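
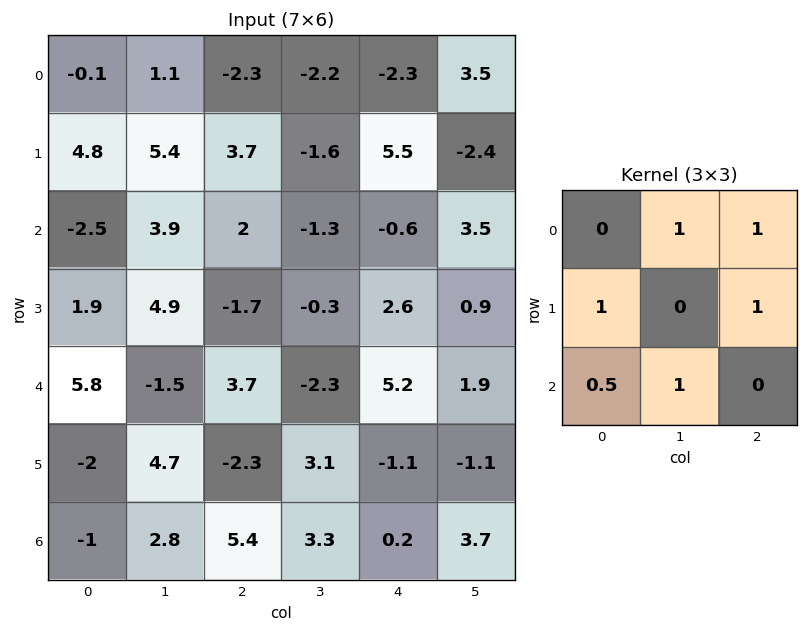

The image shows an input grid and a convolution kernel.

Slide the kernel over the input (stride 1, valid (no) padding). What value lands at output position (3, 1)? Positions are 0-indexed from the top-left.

The receptive field on the input at this output position is [4.9 -1.7 -0.3 / -1.5 3.7 -2.3 / 4.7 -2.3 3.1]. Elementwise product with the kernel and sum: -1.7·1 + -0.3·1 + -1.5·1 + -2.3·1 + 4.7·0.5 + -2.3·1.

-5.75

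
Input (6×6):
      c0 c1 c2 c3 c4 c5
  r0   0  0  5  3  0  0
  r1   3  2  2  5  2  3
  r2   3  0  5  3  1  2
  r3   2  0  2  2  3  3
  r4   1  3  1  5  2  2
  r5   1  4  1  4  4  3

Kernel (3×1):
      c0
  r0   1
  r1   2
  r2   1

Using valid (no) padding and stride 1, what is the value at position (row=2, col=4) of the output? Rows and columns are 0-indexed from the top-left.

The receptive field on the input at this output position is [1 / 3 / 2]. Elementwise product with the kernel and sum: 1·1 + 3·2 + 2·1.

9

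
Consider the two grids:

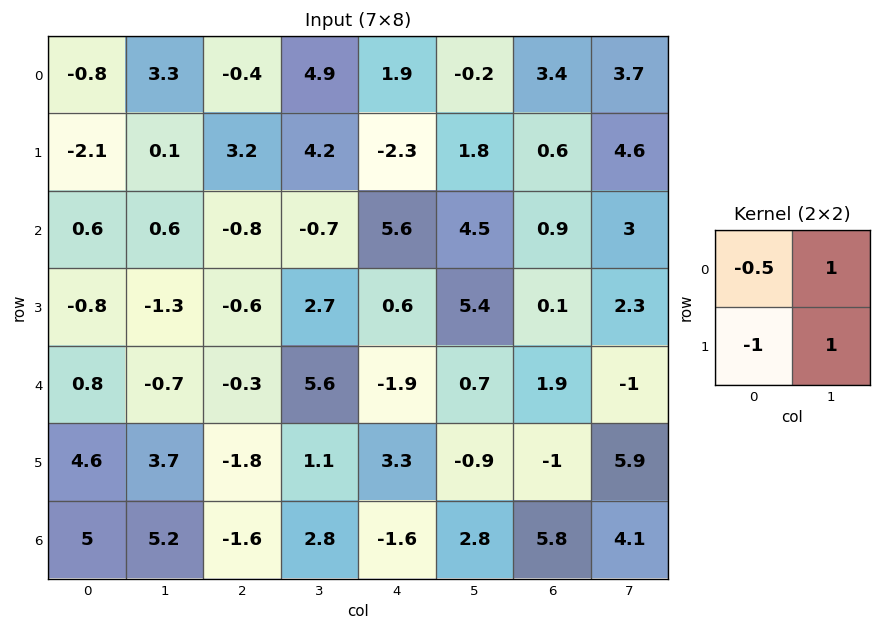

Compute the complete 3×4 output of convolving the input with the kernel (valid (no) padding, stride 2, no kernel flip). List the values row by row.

Output[0,0]: The receptive field on the input at this output position is [-0.8 3.3 / -2.1 0.1]. Elementwise product with the kernel and sum: -0.8·-0.5 + 3.3·1 + -2.1·-1 + 0.1·1.

5.9 6.1 2.95 6
-0.2 3 6.5 4.75
-2 8.65 -2.55 4.95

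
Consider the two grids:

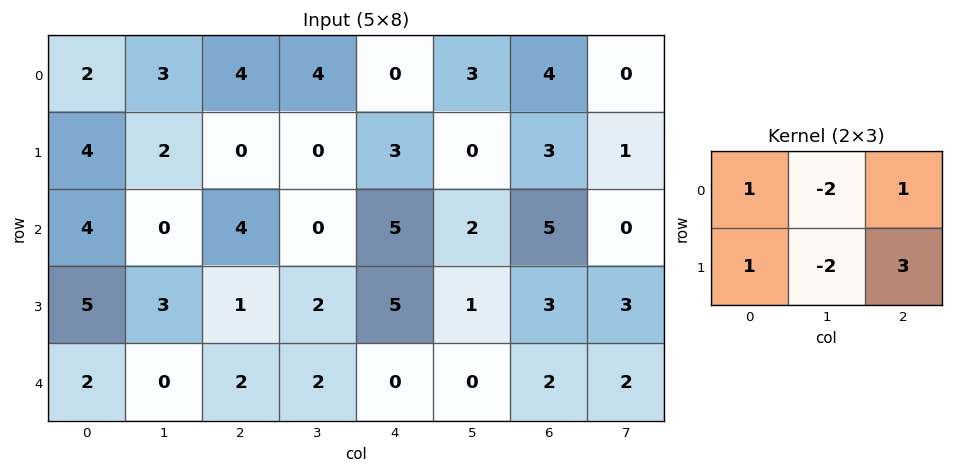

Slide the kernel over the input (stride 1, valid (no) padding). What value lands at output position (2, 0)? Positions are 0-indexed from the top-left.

10

The receptive field on the input at this output position is [4 0 4 / 5 3 1]. Elementwise product with the kernel and sum: 4·1 + 0·-2 + 4·1 + 5·1 + 3·-2 + 1·3.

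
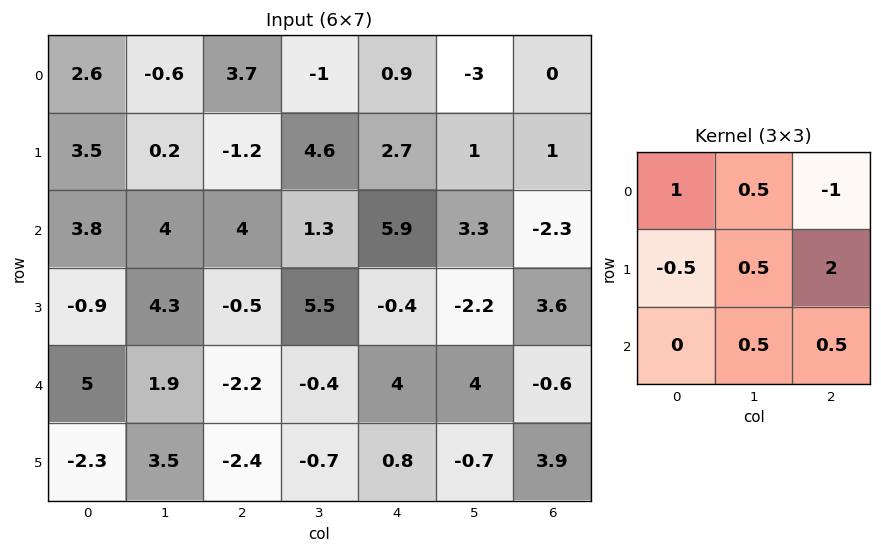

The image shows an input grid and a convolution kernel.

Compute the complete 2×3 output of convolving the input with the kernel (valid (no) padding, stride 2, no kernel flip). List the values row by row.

-1.45 14.2 1.05
3.25 2.75 17.85

Output[0,0]: The receptive field on the input at this output position is [2.6 -0.6 3.7 / 3.5 0.2 -1.2 / 3.8 4 4]. Elementwise product with the kernel and sum: 2.6·1 + -0.6·0.5 + 3.7·-1 + 3.5·-0.5 + 0.2·0.5 + -1.2·2 + 4·0.5 + 4·0.5.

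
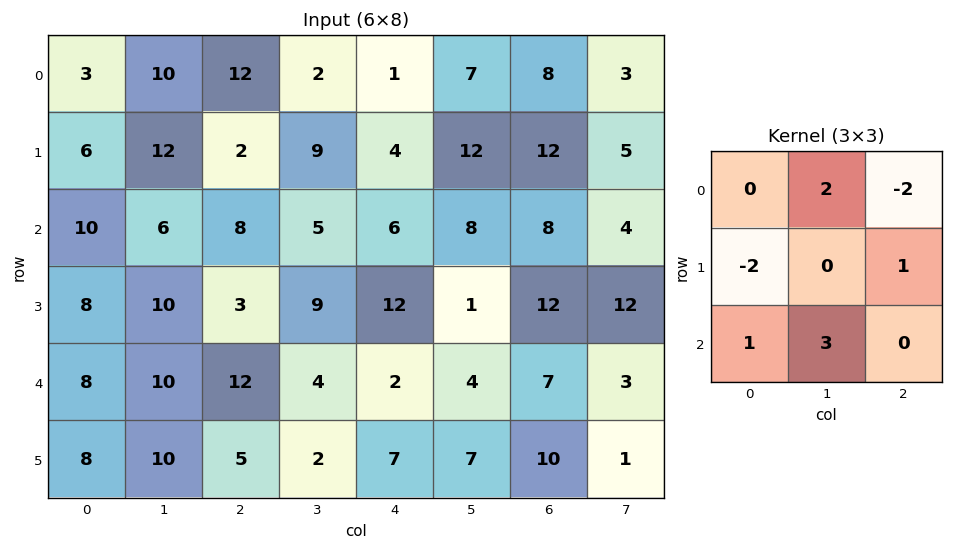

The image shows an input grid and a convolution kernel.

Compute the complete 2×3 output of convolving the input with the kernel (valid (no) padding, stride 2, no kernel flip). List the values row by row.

14 25 32
21 28 2

Output[0,0]: The receptive field on the input at this output position is [3 10 12 / 6 12 2 / 10 6 8]. Elementwise product with the kernel and sum: 10·2 + 12·-2 + 6·-2 + 2·1 + 10·1 + 6·3.
Output[0,1]: The receptive field on the input at this output position is [12 2 1 / 2 9 4 / 8 5 6]. Elementwise product with the kernel and sum: 2·2 + 1·-2 + 2·-2 + 4·1 + 8·1 + 5·3.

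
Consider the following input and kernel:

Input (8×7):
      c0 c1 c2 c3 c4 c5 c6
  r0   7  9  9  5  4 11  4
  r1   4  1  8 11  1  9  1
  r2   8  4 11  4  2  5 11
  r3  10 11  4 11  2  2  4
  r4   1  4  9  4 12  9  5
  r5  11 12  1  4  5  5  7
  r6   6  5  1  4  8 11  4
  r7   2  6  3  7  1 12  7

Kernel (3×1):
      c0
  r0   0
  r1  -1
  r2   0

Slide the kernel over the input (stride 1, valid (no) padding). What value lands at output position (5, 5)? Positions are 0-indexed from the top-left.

-11

The receptive field on the input at this output position is [5 / 11 / 12]. Elementwise product with the kernel and sum: 11·-1.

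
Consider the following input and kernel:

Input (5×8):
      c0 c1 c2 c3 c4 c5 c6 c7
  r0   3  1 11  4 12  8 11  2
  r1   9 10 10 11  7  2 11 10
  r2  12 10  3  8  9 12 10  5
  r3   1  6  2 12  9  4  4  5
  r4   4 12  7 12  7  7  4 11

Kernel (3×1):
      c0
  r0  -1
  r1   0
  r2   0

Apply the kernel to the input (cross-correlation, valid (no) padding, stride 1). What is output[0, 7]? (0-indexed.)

The receptive field on the input at this output position is [2 / 10 / 5]. Elementwise product with the kernel and sum: 2·-1.

-2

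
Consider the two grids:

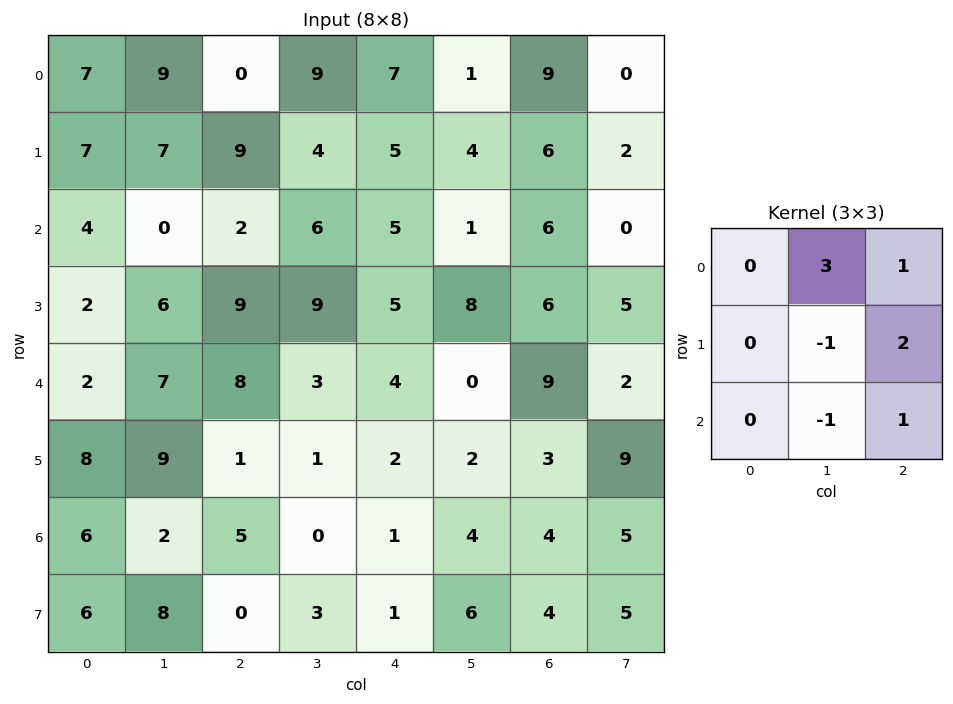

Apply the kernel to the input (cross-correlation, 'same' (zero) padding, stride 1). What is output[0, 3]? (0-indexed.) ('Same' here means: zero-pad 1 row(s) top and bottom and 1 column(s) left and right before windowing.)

The receptive field on the zero-padded input at this output position is [0 0 0 / 0 9 7 / 9 4 5]. Elementwise product with the kernel and sum: 0·3 + 0·1 + 9·-1 + 7·2 + 4·-1 + 5·1.

6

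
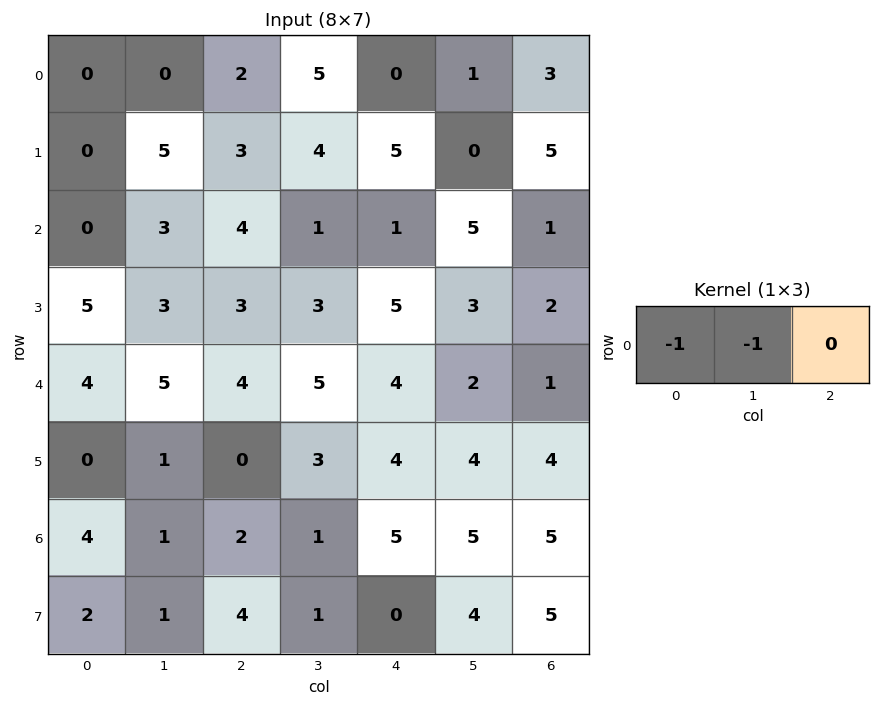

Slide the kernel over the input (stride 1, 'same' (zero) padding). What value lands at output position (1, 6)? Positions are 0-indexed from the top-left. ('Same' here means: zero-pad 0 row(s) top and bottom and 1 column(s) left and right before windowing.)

The receptive field on the zero-padded input at this output position is [0 5 0]. Elementwise product with the kernel and sum: 0·-1 + 5·-1.

-5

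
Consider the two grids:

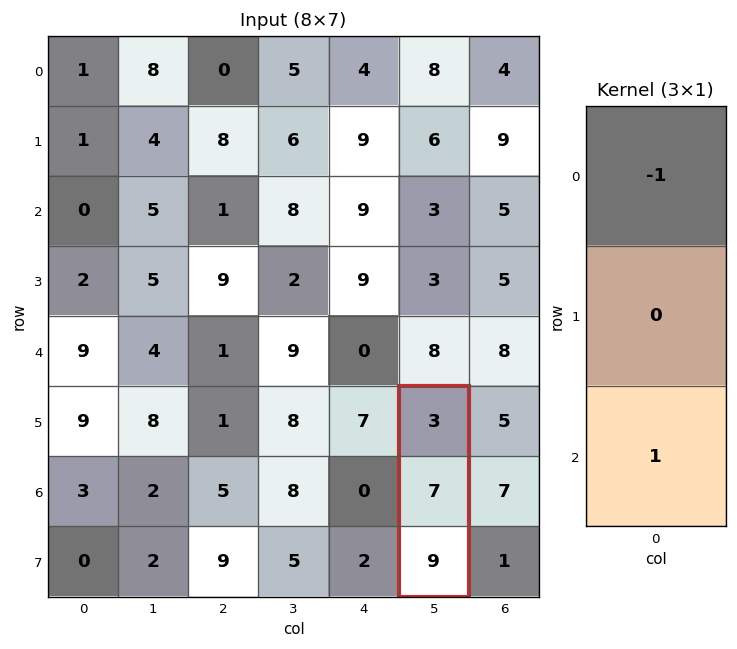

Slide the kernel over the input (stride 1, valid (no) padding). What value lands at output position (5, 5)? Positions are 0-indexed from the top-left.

6

The receptive field on the input at this output position is [3 / 7 / 9]. Elementwise product with the kernel and sum: 3·-1 + 9·1.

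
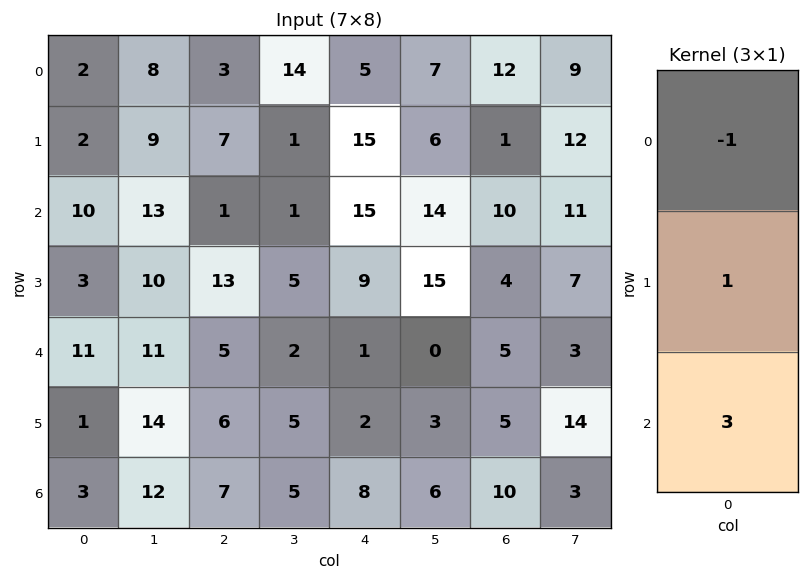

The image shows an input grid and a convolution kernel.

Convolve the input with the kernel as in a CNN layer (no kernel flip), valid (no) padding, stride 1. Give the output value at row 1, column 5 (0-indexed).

53

The receptive field on the input at this output position is [6 / 14 / 15]. Elementwise product with the kernel and sum: 6·-1 + 14·1 + 15·3.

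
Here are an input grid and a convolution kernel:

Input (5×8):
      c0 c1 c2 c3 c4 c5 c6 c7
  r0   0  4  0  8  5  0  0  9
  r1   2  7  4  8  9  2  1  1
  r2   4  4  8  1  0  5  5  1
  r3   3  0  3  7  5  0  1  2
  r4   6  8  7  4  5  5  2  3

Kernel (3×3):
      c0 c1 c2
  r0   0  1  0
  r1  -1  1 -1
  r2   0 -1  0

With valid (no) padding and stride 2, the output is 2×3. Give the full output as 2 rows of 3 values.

1 2 -13
-10 -4 -6

Output[0,0]: The receptive field on the input at this output position is [0 4 0 / 2 7 4 / 4 4 8]. Elementwise product with the kernel and sum: 4·1 + 2·-1 + 7·1 + 4·-1 + 4·-1.
Output[0,1]: The receptive field on the input at this output position is [0 8 5 / 4 8 9 / 8 1 0]. Elementwise product with the kernel and sum: 8·1 + 4·-1 + 8·1 + 9·-1 + 1·-1.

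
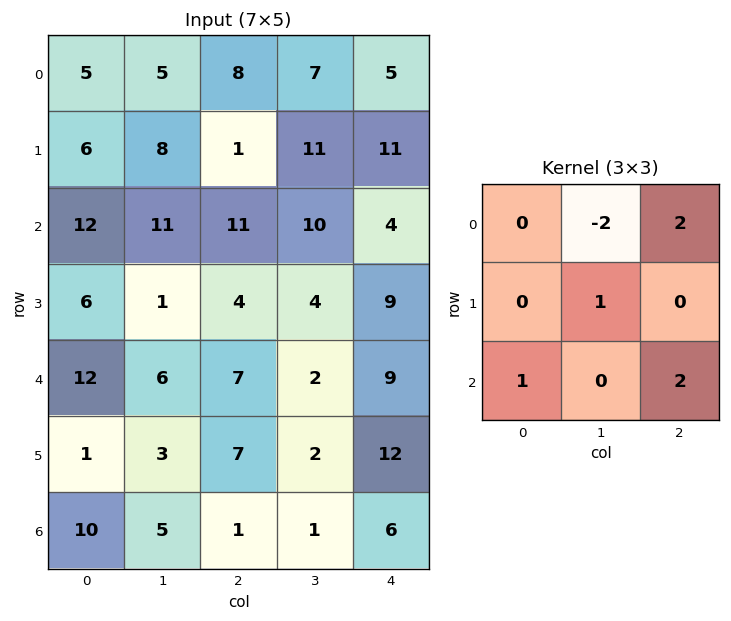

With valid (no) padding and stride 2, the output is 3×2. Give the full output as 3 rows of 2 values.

48 26
27 17
17 29

Output[0,0]: The receptive field on the input at this output position is [5 5 8 / 6 8 1 / 12 11 11]. Elementwise product with the kernel and sum: 5·-2 + 8·2 + 8·1 + 12·1 + 11·2.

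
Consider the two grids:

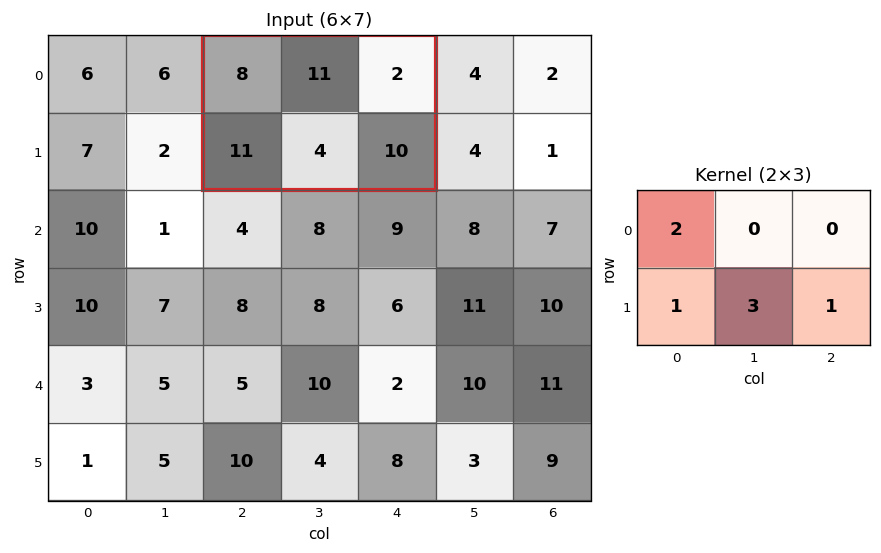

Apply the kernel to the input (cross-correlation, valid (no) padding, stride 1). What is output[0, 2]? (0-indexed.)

The receptive field on the input at this output position is [8 11 2 / 11 4 10]. Elementwise product with the kernel and sum: 8·2 + 11·1 + 4·3 + 10·1.

49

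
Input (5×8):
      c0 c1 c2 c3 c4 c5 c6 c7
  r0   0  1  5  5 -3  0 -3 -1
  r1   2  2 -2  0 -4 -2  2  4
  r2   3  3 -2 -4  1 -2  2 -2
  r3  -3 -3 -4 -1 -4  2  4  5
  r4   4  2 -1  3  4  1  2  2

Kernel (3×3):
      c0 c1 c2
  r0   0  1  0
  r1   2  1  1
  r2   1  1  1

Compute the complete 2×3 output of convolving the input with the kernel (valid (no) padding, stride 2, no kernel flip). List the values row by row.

Output[0,0]: The receptive field on the input at this output position is [0 1 5 / 2 2 -2 / 3 3 -2]. Elementwise product with the kernel and sum: 1·1 + 2·2 + 2·1 + -2·1 + 3·1 + 3·1 + -2·1.
Output[0,1]: The receptive field on the input at this output position is [5 5 -3 / -2 0 -4 / -2 -4 1]. Elementwise product with the kernel and sum: 5·1 + -2·2 + 0·1 + -4·1 + -2·1 + -4·1 + 1·1.

9 -8 -7
-5 -11 3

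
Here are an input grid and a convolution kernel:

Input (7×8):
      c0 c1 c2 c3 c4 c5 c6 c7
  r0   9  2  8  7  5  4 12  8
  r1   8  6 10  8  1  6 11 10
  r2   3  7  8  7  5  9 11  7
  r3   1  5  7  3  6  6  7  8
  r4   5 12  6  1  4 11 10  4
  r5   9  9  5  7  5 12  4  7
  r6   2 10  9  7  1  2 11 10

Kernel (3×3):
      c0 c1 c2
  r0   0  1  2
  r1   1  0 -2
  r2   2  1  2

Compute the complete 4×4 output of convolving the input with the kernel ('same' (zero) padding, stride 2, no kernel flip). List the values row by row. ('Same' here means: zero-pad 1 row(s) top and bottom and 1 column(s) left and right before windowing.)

Output[0,0]: The receptive field on the zero-padded input at this output position is [0 0 0 / 0 9 2 / 0 8 6]. Elementwise product with the kernel and sum: 0·1 + 0·2 + 0·1 + 2·-2 + 0·2 + 8·1 + 6·2.
Output[0,1]: The receptive field on the zero-padded input at this output position is [0 0 0 / 2 8 7 / 6 10 8]. Elementwise product with the kernel and sum: 0·1 + 0·2 + 2·1 + 7·-2 + 6·2 + 10·1 + 8·2.

16 26 28 31
17 42 26 61
14 60 40 68
7 15 32 0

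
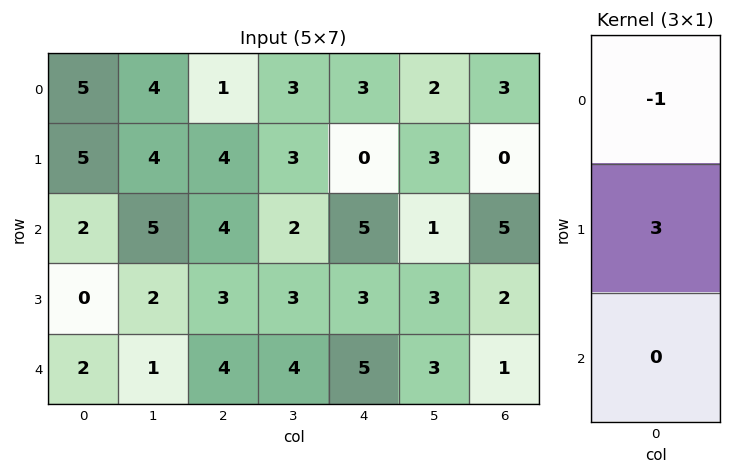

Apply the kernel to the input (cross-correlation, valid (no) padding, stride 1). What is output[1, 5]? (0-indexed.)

0

The receptive field on the input at this output position is [3 / 1 / 3]. Elementwise product with the kernel and sum: 3·-1 + 1·3.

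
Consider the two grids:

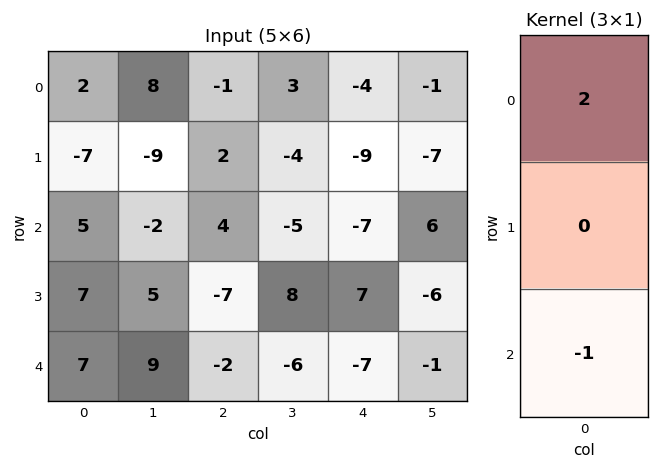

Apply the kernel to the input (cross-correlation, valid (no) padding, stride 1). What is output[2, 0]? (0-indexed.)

The receptive field on the input at this output position is [5 / 7 / 7]. Elementwise product with the kernel and sum: 5·2 + 7·-1.

3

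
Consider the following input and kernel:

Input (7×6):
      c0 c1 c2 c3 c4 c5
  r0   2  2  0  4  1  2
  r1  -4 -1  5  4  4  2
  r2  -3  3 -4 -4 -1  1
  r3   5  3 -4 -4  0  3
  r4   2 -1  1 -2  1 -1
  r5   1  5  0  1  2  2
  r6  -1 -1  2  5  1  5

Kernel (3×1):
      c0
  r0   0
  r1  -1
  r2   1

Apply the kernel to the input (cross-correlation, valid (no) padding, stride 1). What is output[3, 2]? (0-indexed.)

The receptive field on the input at this output position is [-4 / 1 / 0]. Elementwise product with the kernel and sum: 1·-1 + 0·1.

-1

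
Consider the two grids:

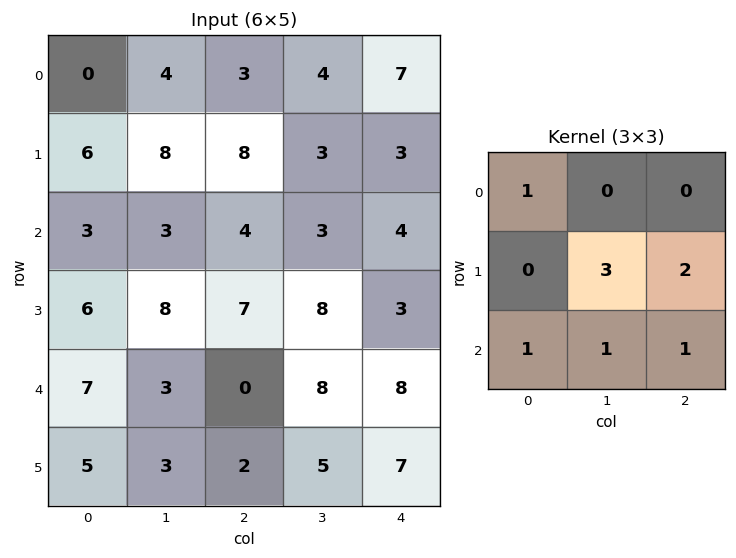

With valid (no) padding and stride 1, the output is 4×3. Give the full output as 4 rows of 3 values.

Output[0,0]: The receptive field on the input at this output position is [0 4 3 / 6 8 8 / 3 3 4]. Elementwise product with the kernel and sum: 0·1 + 8·3 + 8·2 + 3·1 + 3·1 + 4·1.
Output[0,1]: The receptive field on the input at this output position is [4 3 4 / 8 8 3 / 3 4 3]. Elementwise product with the kernel and sum: 4·1 + 8·3 + 3·2 + 3·1 + 4·1 + 3·1.

50 44 29
44 49 43
51 51 50
25 34 61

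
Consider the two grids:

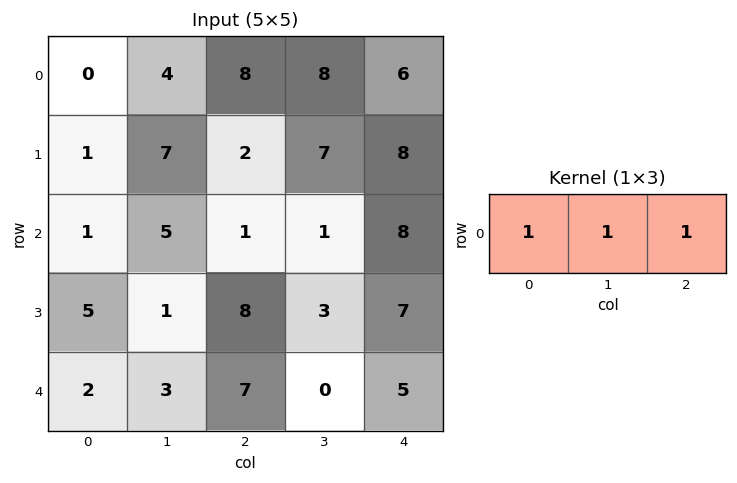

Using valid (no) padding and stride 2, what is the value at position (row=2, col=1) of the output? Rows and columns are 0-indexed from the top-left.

The receptive field on the input at this output position is [7 0 5]. Elementwise product with the kernel and sum: 7·1 + 0·1 + 5·1.

12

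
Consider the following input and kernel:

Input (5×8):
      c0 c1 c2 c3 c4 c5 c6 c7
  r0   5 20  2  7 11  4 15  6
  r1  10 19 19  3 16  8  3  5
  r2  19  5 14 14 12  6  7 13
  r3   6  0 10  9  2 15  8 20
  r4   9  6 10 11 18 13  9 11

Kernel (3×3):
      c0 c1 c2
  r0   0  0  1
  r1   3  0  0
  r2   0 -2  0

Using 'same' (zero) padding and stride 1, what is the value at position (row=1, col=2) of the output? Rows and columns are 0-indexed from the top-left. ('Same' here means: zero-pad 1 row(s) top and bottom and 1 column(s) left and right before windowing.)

The receptive field on the zero-padded input at this output position is [20 2 7 / 19 19 3 / 5 14 14]. Elementwise product with the kernel and sum: 7·1 + 19·3 + 14·-2.

36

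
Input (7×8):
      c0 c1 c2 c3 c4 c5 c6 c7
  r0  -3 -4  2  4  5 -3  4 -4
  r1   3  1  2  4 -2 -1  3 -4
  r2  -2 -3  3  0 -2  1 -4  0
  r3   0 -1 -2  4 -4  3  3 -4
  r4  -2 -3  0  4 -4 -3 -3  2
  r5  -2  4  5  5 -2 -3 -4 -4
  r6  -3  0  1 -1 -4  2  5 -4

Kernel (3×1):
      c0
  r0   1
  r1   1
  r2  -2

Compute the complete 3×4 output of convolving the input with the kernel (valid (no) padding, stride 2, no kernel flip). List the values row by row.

4 -2 7 15
2 1 2 5
2 3 2 -17

Output[0,0]: The receptive field on the input at this output position is [-3 / 3 / -2]. Elementwise product with the kernel and sum: -3·1 + 3·1 + -2·-2.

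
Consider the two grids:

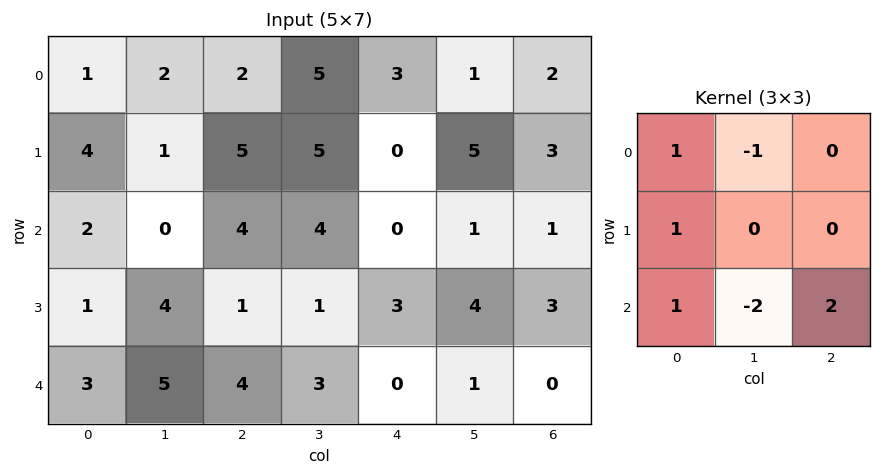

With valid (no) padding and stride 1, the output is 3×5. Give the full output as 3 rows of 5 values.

13 1 -2 13 2
0 0 9 12 -4
4 3 -1 10 0

Output[0,0]: The receptive field on the input at this output position is [1 2 2 / 4 1 5 / 2 0 4]. Elementwise product with the kernel and sum: 1·1 + 2·-1 + 4·1 + 2·1 + 0·-2 + 4·2.
Output[0,1]: The receptive field on the input at this output position is [2 2 5 / 1 5 5 / 0 4 4]. Elementwise product with the kernel and sum: 2·1 + 2·-1 + 1·1 + 0·1 + 4·-2 + 4·2.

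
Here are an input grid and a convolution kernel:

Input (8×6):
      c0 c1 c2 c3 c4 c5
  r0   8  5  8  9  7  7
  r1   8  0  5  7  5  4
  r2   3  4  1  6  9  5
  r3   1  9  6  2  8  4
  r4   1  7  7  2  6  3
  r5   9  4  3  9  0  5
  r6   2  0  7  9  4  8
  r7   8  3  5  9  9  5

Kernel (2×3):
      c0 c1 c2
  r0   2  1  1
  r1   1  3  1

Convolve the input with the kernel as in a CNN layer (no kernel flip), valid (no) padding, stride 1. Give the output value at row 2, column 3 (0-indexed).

The receptive field on the input at this output position is [6 9 5 / 2 8 4]. Elementwise product with the kernel and sum: 6·2 + 9·1 + 5·1 + 2·1 + 8·3 + 4·1.

56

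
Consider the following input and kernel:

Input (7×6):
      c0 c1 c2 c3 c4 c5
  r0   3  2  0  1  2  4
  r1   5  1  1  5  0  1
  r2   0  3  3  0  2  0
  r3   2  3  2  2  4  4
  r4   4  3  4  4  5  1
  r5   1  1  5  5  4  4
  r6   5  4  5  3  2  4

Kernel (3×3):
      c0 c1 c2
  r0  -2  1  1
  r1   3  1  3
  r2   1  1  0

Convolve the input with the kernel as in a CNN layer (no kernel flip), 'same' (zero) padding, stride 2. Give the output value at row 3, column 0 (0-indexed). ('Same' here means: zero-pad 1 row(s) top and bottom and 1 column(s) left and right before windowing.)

The receptive field on the zero-padded input at this output position is [0 1 1 / 0 5 4 / 0 0 0]. Elementwise product with the kernel and sum: 0·-2 + 1·1 + 1·1 + 0·3 + 5·1 + 4·3 + 0·1 + 0·1.

19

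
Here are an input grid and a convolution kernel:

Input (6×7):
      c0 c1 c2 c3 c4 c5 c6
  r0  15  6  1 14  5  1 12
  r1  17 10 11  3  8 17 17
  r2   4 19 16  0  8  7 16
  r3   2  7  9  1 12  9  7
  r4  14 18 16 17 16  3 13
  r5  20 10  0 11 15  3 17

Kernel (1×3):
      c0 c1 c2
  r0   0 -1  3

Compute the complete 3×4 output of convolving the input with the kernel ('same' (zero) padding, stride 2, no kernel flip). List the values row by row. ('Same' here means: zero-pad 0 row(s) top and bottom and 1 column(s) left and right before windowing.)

Output[0,0]: The receptive field on the zero-padded input at this output position is [0 15 6]. Elementwise product with the kernel and sum: 15·-1 + 6·3.

3 41 -2 -12
53 -16 13 -16
40 35 -7 -13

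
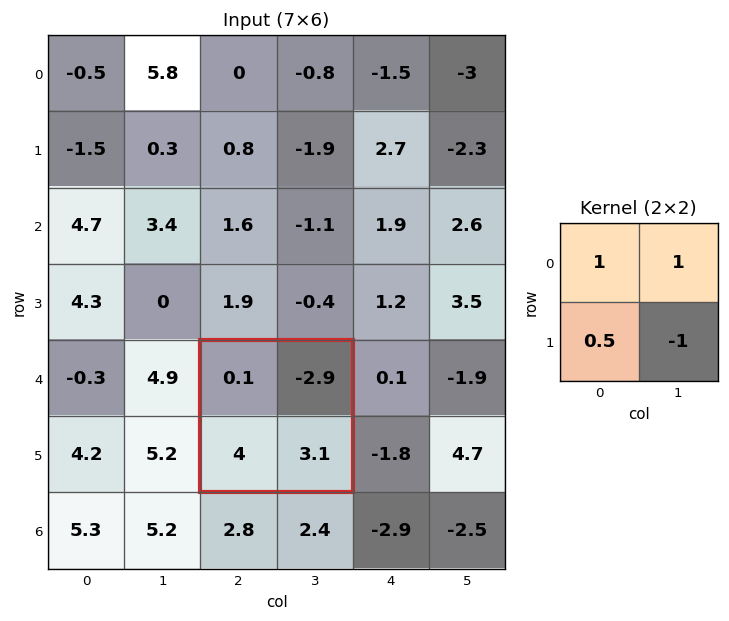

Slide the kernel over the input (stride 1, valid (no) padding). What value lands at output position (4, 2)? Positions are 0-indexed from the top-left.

-3.9

The receptive field on the input at this output position is [0.1 -2.9 / 4 3.1]. Elementwise product with the kernel and sum: 0.1·1 + -2.9·1 + 4·0.5 + 3.1·-1.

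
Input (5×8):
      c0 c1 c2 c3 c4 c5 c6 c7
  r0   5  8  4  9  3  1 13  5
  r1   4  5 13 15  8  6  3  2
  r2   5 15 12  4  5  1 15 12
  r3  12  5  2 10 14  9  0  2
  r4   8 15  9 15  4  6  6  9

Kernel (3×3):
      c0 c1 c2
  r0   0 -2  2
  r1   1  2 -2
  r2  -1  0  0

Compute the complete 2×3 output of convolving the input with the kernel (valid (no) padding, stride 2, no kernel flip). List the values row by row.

Output[0,0]: The receptive field on the input at this output position is [5 8 4 / 4 5 13 / 5 15 12]. Elementwise product with the kernel and sum: 8·-2 + 4·2 + 4·1 + 5·2 + 13·-2 + 5·-1.
Output[0,1]: The receptive field on the input at this output position is [4 9 3 / 13 15 8 / 12 4 5]. Elementwise product with the kernel and sum: 9·-2 + 3·2 + 13·1 + 15·2 + 8·-2 + 12·-1.

-25 3 33
4 -13 56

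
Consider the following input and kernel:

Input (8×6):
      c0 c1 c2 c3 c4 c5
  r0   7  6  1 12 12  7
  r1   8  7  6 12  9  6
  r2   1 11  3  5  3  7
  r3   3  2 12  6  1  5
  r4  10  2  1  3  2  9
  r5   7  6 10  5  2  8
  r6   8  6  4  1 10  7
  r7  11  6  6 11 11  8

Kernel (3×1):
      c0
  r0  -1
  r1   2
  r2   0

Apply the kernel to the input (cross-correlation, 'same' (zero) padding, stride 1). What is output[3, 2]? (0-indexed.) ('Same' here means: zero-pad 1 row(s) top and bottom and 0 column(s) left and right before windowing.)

The receptive field on the zero-padded input at this output position is [3 / 12 / 1]. Elementwise product with the kernel and sum: 3·-1 + 12·2.

21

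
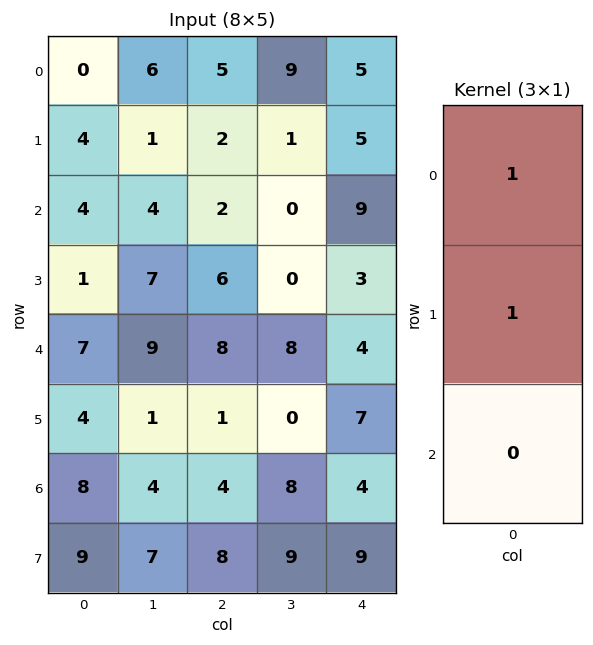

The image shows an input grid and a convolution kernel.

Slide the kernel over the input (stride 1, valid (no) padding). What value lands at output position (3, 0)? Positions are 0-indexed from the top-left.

8

The receptive field on the input at this output position is [1 / 7 / 4]. Elementwise product with the kernel and sum: 1·1 + 7·1.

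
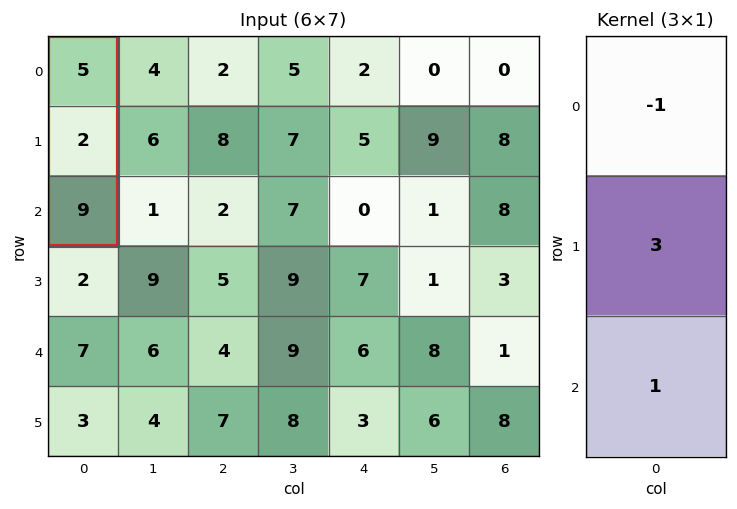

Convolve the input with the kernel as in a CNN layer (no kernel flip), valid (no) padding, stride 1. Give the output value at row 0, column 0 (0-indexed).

The receptive field on the input at this output position is [5 / 2 / 9]. Elementwise product with the kernel and sum: 5·-1 + 2·3 + 9·1.

10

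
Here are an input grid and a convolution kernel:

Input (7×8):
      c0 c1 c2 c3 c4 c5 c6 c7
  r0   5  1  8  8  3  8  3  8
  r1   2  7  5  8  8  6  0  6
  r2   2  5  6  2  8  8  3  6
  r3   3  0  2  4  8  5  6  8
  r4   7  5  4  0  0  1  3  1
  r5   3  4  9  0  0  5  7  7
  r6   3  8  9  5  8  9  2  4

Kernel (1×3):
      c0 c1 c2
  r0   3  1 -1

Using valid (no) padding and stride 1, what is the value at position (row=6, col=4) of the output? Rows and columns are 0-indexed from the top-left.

The receptive field on the input at this output position is [8 9 2]. Elementwise product with the kernel and sum: 8·3 + 9·1 + 2·-1.

31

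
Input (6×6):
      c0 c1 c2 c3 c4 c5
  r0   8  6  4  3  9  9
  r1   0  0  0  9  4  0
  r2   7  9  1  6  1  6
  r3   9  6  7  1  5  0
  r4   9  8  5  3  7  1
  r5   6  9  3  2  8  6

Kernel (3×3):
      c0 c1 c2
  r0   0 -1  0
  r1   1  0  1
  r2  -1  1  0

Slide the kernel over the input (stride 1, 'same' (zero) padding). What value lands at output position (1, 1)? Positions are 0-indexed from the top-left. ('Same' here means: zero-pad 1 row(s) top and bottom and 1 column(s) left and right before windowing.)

The receptive field on the zero-padded input at this output position is [8 6 4 / 0 0 0 / 7 9 1]. Elementwise product with the kernel and sum: 6·-1 + 0·1 + 0·1 + 7·-1 + 9·1.

-4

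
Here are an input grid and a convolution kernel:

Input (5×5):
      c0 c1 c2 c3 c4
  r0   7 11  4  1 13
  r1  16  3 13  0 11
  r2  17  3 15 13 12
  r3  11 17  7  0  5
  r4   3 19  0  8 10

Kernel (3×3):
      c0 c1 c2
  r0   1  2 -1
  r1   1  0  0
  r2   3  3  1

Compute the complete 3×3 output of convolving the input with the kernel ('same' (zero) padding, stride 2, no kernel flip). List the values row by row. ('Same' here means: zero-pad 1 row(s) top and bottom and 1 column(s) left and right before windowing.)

51 59 34
79 104 50
5 50 18

Output[0,0]: The receptive field on the zero-padded input at this output position is [0 0 0 / 0 7 11 / 0 16 3]. Elementwise product with the kernel and sum: 0·1 + 0·2 + 0·-1 + 0·1 + 0·3 + 16·3 + 3·1.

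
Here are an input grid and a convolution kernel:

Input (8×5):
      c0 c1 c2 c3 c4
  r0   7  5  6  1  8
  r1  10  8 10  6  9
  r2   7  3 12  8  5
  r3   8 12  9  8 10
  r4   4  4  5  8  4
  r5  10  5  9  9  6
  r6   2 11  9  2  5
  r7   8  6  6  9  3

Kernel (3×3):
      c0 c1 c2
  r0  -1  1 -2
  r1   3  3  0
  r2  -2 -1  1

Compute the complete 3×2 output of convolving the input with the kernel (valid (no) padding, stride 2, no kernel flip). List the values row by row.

35 0
25 23
29 34

Output[0,0]: The receptive field on the input at this output position is [7 5 6 / 10 8 10 / 7 3 12]. Elementwise product with the kernel and sum: 7·-1 + 5·1 + 6·-2 + 10·3 + 8·3 + 7·-2 + 3·-1 + 12·1.
Output[0,1]: The receptive field on the input at this output position is [6 1 8 / 10 6 9 / 12 8 5]. Elementwise product with the kernel and sum: 6·-1 + 1·1 + 8·-2 + 10·3 + 6·3 + 12·-2 + 8·-1 + 5·1.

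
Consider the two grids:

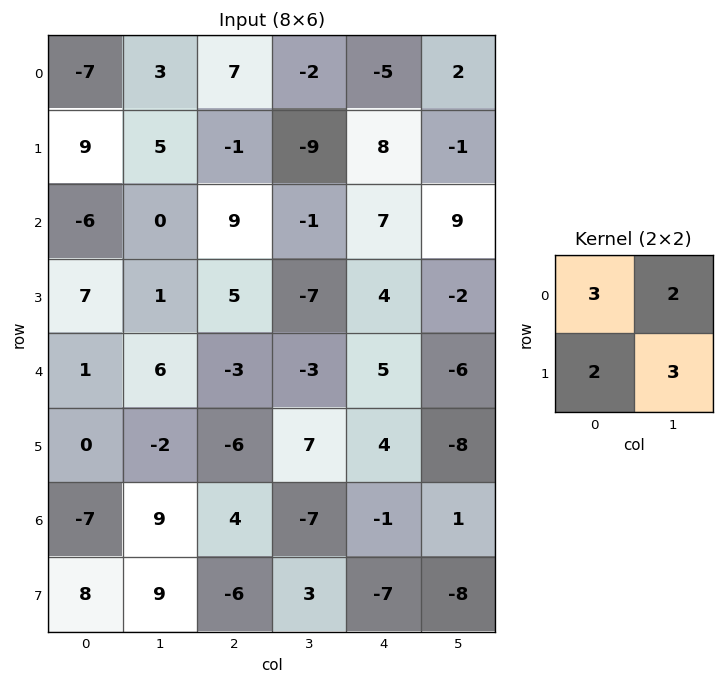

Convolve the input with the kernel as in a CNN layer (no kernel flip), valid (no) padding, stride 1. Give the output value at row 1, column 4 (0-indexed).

63

The receptive field on the input at this output position is [8 -1 / 7 9]. Elementwise product with the kernel and sum: 8·3 + -1·2 + 7·2 + 9·3.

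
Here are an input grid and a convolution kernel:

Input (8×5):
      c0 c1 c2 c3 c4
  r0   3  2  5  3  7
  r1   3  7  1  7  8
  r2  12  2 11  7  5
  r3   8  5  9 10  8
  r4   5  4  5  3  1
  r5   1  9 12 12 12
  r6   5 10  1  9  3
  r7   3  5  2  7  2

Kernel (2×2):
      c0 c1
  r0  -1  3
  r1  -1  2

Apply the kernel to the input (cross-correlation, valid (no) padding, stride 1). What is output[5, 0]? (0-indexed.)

41

The receptive field on the input at this output position is [1 9 / 5 10]. Elementwise product with the kernel and sum: 1·-1 + 9·3 + 5·-1 + 10·2.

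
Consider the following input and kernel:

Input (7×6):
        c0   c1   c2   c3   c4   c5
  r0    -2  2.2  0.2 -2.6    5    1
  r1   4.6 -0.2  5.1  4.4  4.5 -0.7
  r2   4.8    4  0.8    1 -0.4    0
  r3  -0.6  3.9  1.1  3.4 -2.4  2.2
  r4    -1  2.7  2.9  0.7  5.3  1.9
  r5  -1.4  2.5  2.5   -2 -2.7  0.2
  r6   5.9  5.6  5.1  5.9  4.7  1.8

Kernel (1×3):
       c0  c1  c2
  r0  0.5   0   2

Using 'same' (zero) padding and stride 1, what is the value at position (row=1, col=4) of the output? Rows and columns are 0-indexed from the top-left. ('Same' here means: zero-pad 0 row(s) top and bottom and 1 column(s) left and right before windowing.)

0.8

The receptive field on the zero-padded input at this output position is [4.4 4.5 -0.7]. Elementwise product with the kernel and sum: 4.4·0.5 + -0.7·2.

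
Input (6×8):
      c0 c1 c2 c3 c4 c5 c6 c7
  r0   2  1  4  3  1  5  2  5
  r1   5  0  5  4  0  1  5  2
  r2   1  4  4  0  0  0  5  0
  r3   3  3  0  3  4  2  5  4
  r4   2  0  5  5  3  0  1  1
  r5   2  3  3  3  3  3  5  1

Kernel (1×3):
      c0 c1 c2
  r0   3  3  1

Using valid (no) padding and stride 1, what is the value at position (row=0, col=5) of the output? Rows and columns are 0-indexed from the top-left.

The receptive field on the input at this output position is [5 2 5]. Elementwise product with the kernel and sum: 5·3 + 2·3 + 5·1.

26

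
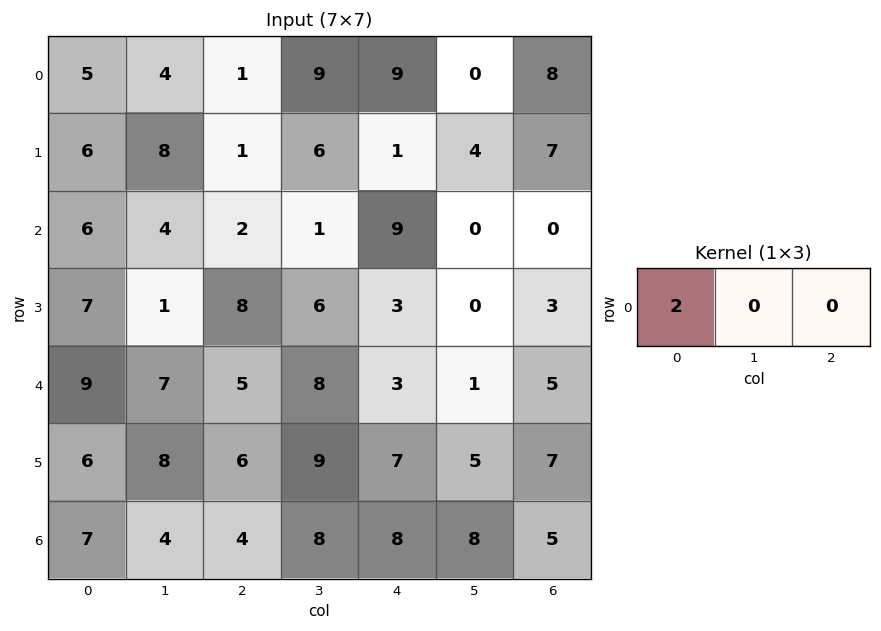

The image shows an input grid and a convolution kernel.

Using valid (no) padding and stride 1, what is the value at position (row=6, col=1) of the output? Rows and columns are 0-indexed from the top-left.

The receptive field on the input at this output position is [4 4 8]. Elementwise product with the kernel and sum: 4·2.

8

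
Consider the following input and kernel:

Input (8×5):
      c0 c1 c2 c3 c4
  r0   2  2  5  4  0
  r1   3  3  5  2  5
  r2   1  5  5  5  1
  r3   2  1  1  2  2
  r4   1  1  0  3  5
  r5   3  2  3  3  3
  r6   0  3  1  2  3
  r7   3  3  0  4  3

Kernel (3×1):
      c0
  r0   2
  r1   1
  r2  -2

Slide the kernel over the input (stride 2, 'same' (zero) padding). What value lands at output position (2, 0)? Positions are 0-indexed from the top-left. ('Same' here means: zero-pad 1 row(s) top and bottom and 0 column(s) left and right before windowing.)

The receptive field on the zero-padded input at this output position is [2 / 1 / 3]. Elementwise product with the kernel and sum: 2·2 + 1·1 + 3·-2.

-1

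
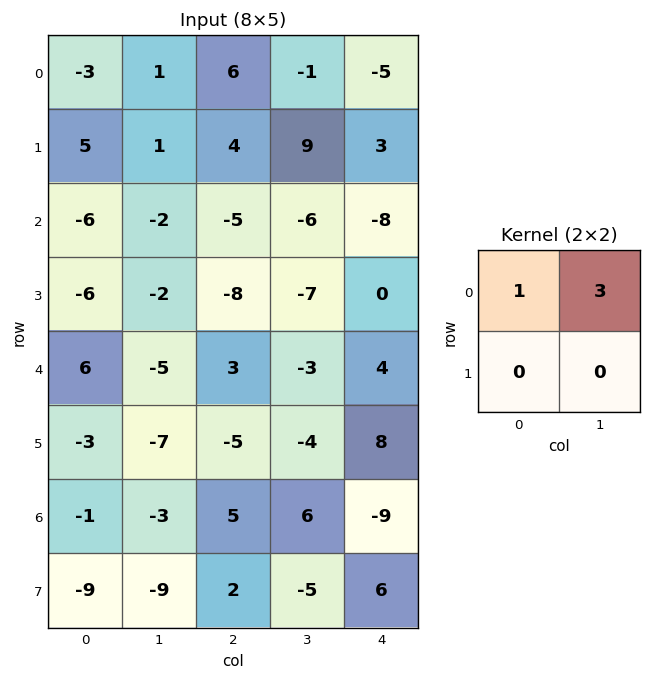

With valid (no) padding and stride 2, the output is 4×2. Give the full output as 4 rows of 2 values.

Output[0,0]: The receptive field on the input at this output position is [-3 1 / 5 1]. Elementwise product with the kernel and sum: -3·1 + 1·3.

0 3
-12 -23
-9 -6
-10 23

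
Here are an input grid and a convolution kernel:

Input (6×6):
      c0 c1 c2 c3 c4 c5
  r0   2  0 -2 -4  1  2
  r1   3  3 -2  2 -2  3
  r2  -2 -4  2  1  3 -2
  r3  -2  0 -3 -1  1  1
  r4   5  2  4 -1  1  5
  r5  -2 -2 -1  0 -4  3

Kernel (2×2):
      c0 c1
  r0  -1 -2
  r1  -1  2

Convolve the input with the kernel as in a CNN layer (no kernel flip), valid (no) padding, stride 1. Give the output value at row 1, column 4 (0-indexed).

The receptive field on the input at this output position is [-2 3 / 3 -2]. Elementwise product with the kernel and sum: -2·-1 + 3·-2 + 3·-1 + -2·2.

-11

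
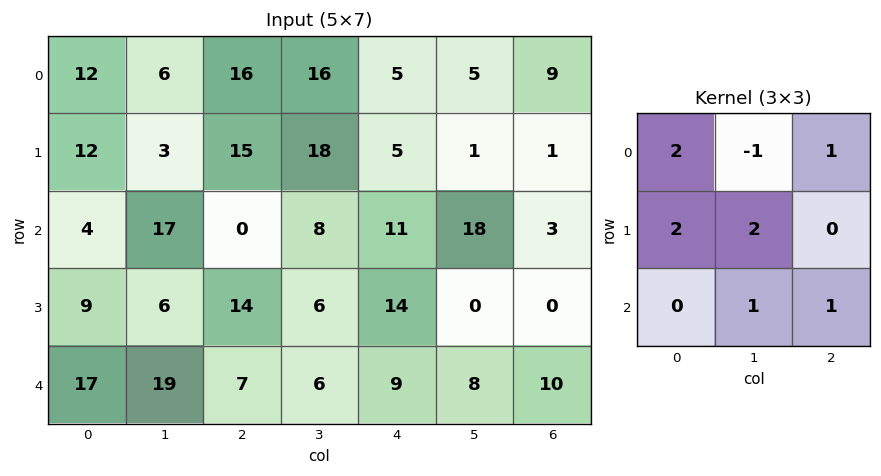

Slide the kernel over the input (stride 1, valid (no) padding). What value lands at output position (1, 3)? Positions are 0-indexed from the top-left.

84

The receptive field on the input at this output position is [18 5 1 / 8 11 18 / 6 14 0]. Elementwise product with the kernel and sum: 18·2 + 5·-1 + 1·1 + 8·2 + 11·2 + 14·1 + 0·1.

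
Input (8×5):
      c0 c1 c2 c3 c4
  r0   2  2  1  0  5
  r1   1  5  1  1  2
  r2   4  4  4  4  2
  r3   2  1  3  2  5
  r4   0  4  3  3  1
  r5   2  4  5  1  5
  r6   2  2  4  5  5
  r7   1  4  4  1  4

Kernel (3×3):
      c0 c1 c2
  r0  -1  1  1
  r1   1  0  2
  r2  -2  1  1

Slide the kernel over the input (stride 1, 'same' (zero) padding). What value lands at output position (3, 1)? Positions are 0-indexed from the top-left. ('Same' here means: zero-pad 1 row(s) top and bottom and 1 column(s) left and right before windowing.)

The receptive field on the zero-padded input at this output position is [4 4 4 / 2 1 3 / 0 4 3]. Elementwise product with the kernel and sum: 4·-1 + 4·1 + 4·1 + 2·1 + 3·2 + 0·-2 + 4·1 + 3·1.

19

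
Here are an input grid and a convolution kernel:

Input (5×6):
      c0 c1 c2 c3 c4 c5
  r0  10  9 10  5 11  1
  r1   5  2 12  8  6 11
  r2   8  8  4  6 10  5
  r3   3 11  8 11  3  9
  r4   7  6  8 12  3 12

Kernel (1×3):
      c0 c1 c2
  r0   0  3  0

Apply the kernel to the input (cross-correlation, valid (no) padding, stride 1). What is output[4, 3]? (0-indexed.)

The receptive field on the input at this output position is [12 3 12]. Elementwise product with the kernel and sum: 3·3.

9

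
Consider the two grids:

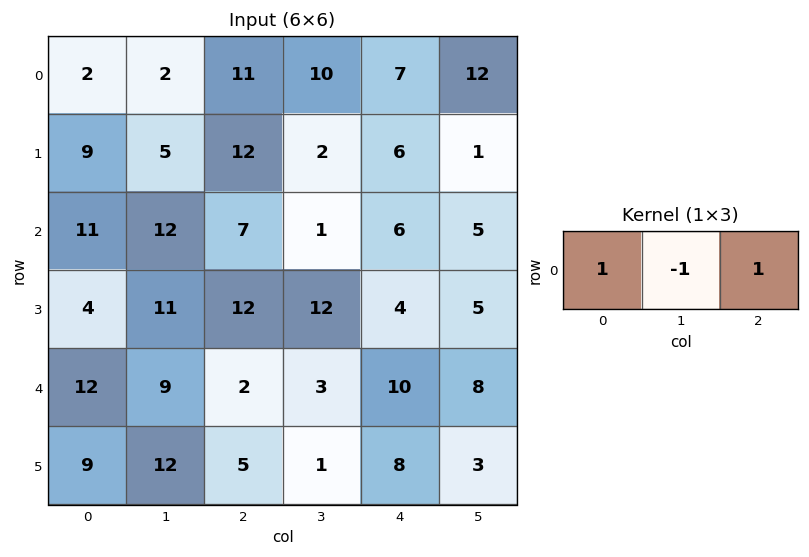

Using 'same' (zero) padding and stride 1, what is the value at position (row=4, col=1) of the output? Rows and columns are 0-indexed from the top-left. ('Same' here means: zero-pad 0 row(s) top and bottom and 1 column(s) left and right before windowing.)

5

The receptive field on the zero-padded input at this output position is [12 9 2]. Elementwise product with the kernel and sum: 12·1 + 9·-1 + 2·1.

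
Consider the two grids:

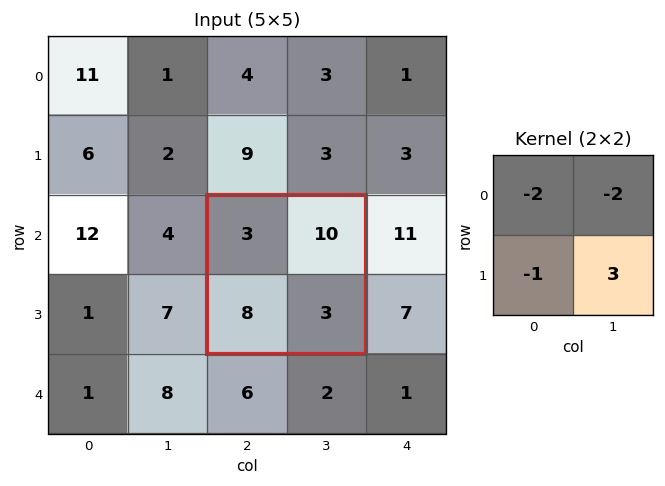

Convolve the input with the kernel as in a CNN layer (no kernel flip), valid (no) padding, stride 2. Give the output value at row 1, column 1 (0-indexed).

-25

The receptive field on the input at this output position is [3 10 / 8 3]. Elementwise product with the kernel and sum: 3·-2 + 10·-2 + 8·-1 + 3·3.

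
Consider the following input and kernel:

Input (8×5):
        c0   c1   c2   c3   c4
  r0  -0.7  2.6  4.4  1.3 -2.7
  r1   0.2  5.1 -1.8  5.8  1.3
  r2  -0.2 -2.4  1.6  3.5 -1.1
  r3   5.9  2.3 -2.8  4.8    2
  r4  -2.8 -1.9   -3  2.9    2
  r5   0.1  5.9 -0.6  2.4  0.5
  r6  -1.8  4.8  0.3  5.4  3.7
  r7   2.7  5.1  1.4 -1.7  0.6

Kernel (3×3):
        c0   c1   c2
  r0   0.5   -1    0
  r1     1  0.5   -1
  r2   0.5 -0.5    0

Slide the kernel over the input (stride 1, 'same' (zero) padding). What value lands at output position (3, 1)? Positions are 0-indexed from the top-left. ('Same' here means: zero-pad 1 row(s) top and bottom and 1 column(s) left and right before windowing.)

11.7

The receptive field on the zero-padded input at this output position is [-0.2 -2.4 1.6 / 5.9 2.3 -2.8 / -2.8 -1.9 -3]. Elementwise product with the kernel and sum: -0.2·0.5 + -2.4·-1 + 5.9·1 + 2.3·0.5 + -2.8·-1 + -2.8·0.5 + -1.9·-0.5.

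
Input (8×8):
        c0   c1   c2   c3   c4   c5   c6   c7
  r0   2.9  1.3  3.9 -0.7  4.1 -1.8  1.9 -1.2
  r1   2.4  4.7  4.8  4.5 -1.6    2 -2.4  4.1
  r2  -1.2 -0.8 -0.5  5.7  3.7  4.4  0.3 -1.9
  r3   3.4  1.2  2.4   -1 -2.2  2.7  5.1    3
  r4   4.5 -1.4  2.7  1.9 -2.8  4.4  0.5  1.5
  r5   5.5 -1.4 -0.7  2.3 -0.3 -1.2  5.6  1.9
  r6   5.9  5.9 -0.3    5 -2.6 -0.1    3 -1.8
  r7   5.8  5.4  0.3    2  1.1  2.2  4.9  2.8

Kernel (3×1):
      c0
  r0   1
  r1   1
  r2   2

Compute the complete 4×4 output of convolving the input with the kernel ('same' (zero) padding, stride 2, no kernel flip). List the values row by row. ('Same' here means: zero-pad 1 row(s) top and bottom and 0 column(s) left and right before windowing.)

7.7 13.5 0.9 -2.9
8 9.1 -2.3 8.1
18.9 3.7 -5.6 16.8
23 -0.4 -0.7 18.4

Output[0,0]: The receptive field on the zero-padded input at this output position is [0 / 2.9 / 2.4]. Elementwise product with the kernel and sum: 0·1 + 2.9·1 + 2.4·2.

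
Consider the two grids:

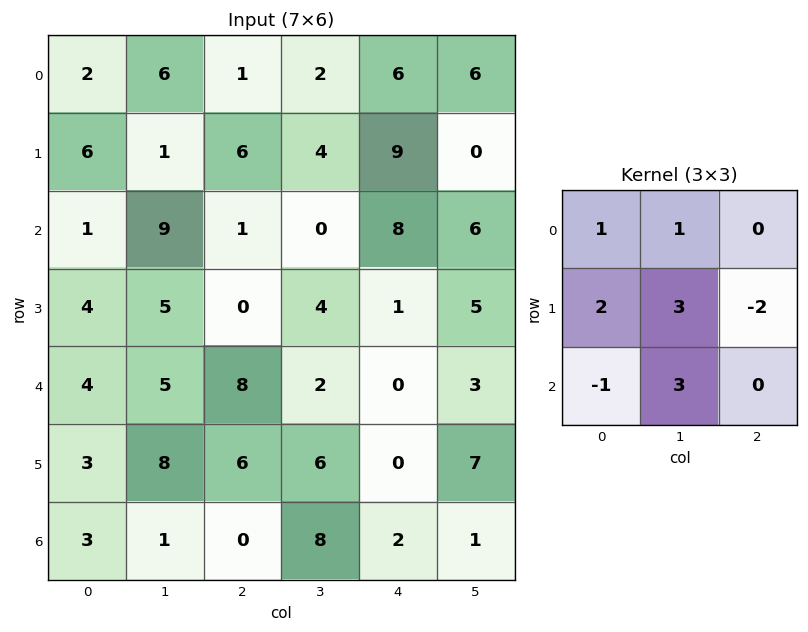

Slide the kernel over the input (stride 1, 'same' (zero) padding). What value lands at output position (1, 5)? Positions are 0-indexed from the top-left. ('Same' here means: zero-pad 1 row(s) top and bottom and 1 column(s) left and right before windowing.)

40

The receptive field on the zero-padded input at this output position is [6 6 0 / 9 0 0 / 8 6 0]. Elementwise product with the kernel and sum: 6·1 + 6·1 + 9·2 + 0·3 + 0·-2 + 8·-1 + 6·3.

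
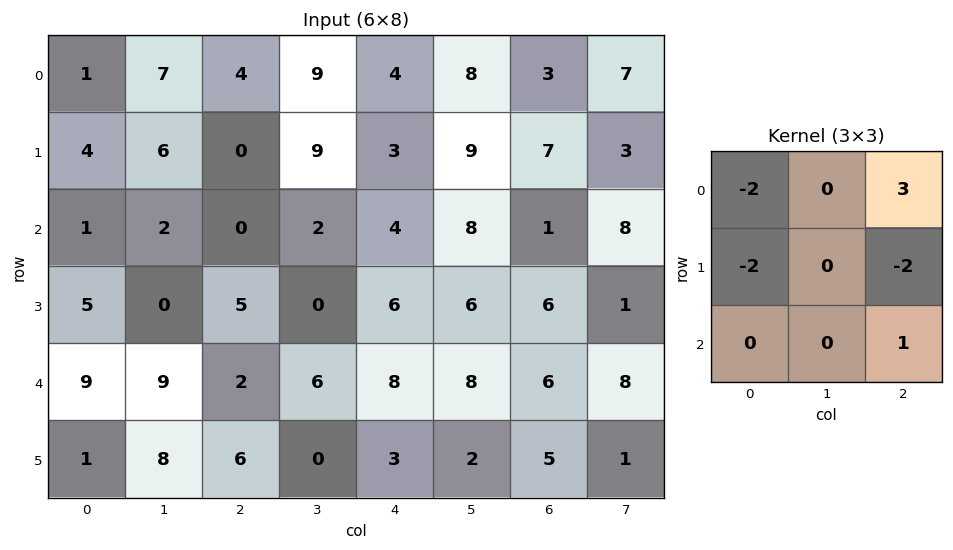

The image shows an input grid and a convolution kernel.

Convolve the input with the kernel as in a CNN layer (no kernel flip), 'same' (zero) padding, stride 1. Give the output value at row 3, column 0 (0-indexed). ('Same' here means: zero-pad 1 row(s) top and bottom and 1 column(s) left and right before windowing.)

15

The receptive field on the zero-padded input at this output position is [0 1 2 / 0 5 0 / 0 9 9]. Elementwise product with the kernel and sum: 0·-2 + 2·3 + 0·-2 + 0·-2 + 9·1.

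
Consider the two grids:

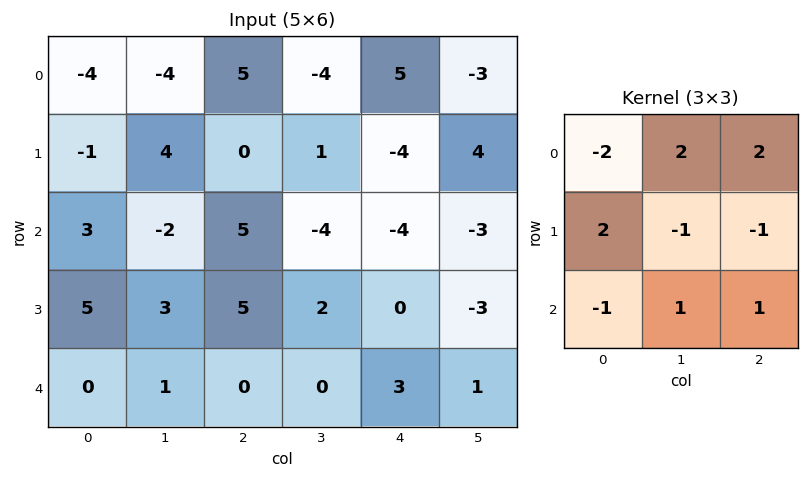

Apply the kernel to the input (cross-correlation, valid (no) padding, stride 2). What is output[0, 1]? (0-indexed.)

The receptive field on the input at this output position is [5 -4 5 / 0 1 -4 / 5 -4 -4]. Elementwise product with the kernel and sum: 5·-2 + -4·2 + 5·2 + 0·2 + 1·-1 + -4·-1 + 5·-1 + -4·1 + -4·1.

-18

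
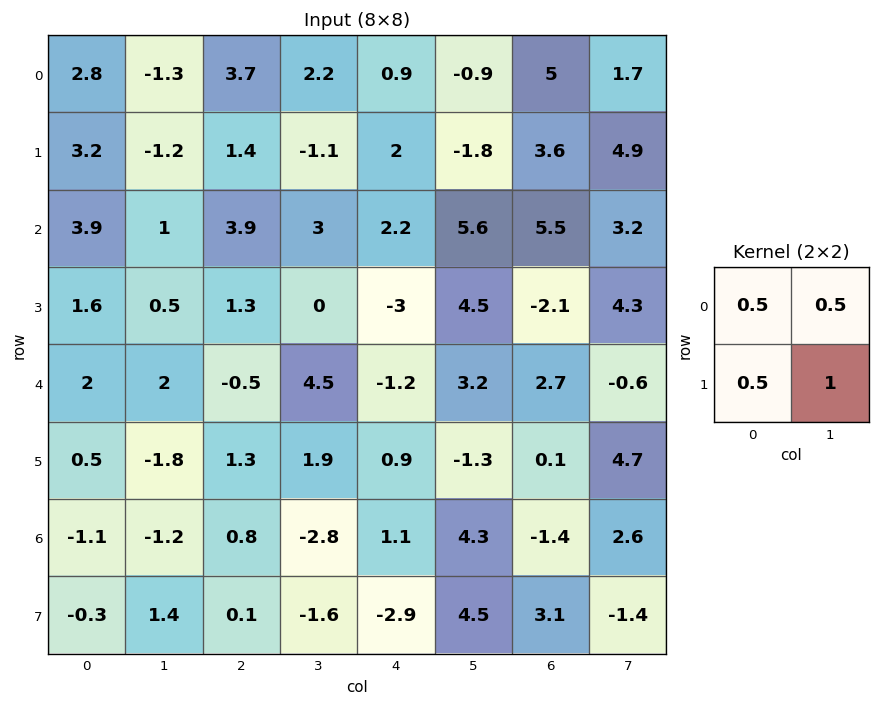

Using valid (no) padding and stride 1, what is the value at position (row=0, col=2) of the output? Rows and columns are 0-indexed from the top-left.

The receptive field on the input at this output position is [3.7 2.2 / 1.4 -1.1]. Elementwise product with the kernel and sum: 3.7·0.5 + 2.2·0.5 + 1.4·0.5 + -1.1·1.

2.55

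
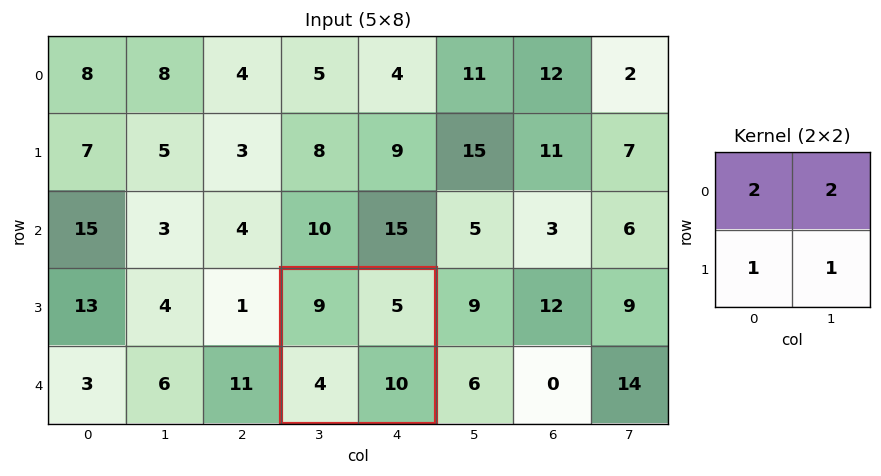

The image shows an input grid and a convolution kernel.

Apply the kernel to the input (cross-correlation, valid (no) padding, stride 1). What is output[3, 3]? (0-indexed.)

42

The receptive field on the input at this output position is [9 5 / 4 10]. Elementwise product with the kernel and sum: 9·2 + 5·2 + 4·1 + 10·1.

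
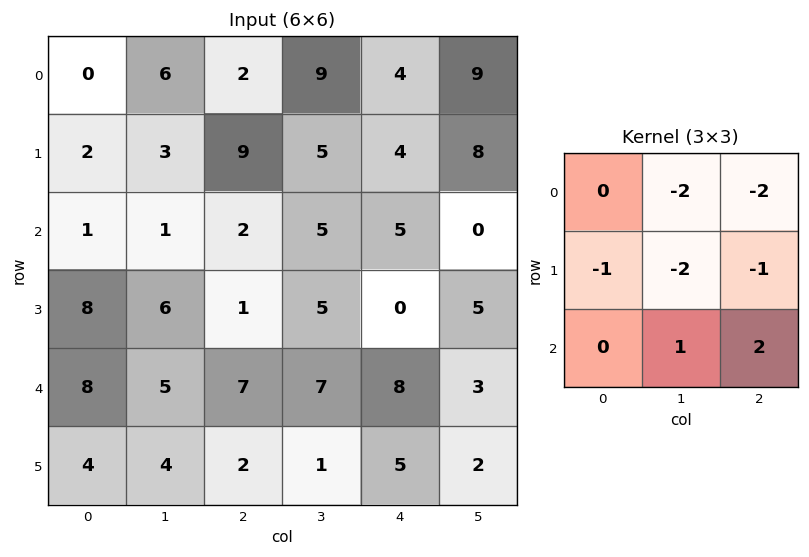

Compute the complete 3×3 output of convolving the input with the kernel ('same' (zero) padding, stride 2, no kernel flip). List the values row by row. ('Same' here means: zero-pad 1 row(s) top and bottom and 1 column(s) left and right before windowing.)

Output[0,0]: The receptive field on the zero-padded input at this output position is [0 0 0 / 0 0 6 / 0 2 3]. Elementwise product with the kernel and sum: 0·-2 + 0·-2 + 0·-1 + 0·-2 + 6·-1 + 2·1 + 3·2.

2 0 -6
7 -27 -29
-37 -34 -27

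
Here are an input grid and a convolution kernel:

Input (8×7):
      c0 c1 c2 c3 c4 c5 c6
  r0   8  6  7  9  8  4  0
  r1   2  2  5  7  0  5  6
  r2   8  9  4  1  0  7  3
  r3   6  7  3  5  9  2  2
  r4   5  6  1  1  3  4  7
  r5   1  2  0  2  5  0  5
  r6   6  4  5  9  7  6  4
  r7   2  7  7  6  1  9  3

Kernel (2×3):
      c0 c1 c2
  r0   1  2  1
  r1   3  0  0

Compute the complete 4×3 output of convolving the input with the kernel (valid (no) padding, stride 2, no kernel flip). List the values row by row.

Output[0,0]: The receptive field on the input at this output position is [8 6 7 / 2 2 5]. Elementwise product with the kernel and sum: 8·1 + 6·2 + 7·1 + 2·3.

33 48 16
48 15 44
21 6 33
25 51 26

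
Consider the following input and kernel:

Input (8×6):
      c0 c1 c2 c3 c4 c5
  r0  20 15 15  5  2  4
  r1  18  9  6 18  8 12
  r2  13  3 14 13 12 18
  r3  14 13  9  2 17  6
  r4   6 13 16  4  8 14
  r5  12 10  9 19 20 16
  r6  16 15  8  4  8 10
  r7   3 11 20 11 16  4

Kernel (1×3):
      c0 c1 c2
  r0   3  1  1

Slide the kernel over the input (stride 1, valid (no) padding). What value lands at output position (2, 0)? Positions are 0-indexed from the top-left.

56

The receptive field on the input at this output position is [13 3 14]. Elementwise product with the kernel and sum: 13·3 + 3·1 + 14·1.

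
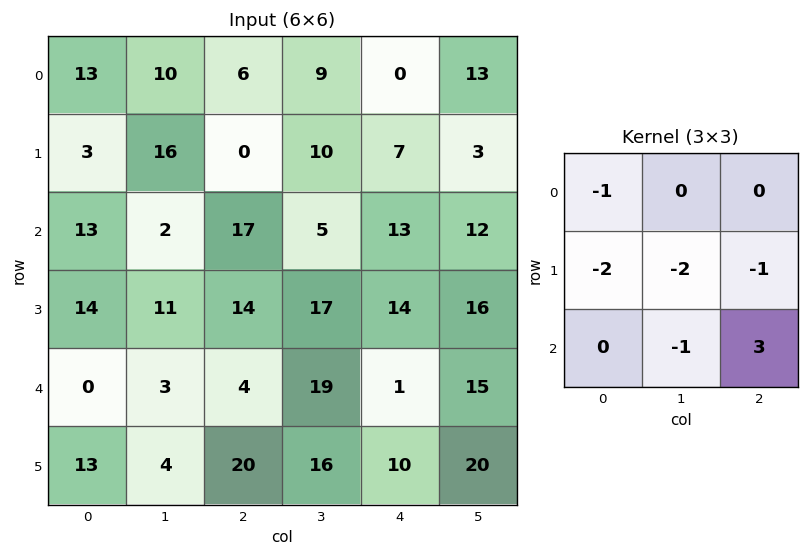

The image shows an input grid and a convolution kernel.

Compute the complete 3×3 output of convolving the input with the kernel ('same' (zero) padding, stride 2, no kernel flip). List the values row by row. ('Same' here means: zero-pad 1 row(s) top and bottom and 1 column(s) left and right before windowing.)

9 -11 -29
-9 -22 -24
-4 -16 -22

Output[0,0]: The receptive field on the zero-padded input at this output position is [0 0 0 / 0 13 10 / 0 3 16]. Elementwise product with the kernel and sum: 0·-1 + 0·-2 + 13·-2 + 10·-1 + 3·-1 + 16·3.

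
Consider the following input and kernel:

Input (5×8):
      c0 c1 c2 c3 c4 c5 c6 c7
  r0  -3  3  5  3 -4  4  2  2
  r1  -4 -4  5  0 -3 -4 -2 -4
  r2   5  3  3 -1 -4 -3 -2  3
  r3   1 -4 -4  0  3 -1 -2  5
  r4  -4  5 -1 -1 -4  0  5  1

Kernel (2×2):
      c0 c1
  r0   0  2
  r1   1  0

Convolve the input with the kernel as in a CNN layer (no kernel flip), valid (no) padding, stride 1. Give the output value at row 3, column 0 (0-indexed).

-12

The receptive field on the input at this output position is [1 -4 / -4 5]. Elementwise product with the kernel and sum: -4·2 + -4·1.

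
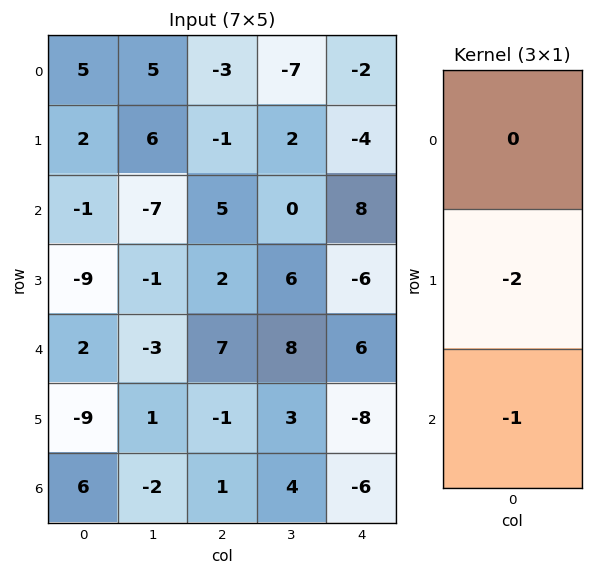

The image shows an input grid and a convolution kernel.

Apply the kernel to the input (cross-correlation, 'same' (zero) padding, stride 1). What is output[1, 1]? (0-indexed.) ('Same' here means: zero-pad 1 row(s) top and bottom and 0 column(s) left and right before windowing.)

The receptive field on the zero-padded input at this output position is [5 / 6 / -7]. Elementwise product with the kernel and sum: 6·-2 + -7·-1.

-5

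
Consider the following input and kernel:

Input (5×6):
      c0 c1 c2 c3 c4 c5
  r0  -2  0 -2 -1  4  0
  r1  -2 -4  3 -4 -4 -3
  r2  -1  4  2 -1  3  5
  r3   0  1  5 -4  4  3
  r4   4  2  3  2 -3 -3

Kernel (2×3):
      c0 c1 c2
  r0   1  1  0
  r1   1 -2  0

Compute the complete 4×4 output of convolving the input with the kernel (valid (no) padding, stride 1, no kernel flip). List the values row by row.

4 -12 8 7
-15 -1 3 -15
1 -3 14 -10
1 2 0 8

Output[0,0]: The receptive field on the input at this output position is [-2 0 -2 / -2 -4 3]. Elementwise product with the kernel and sum: -2·1 + 0·1 + -2·1 + -4·-2.
Output[0,1]: The receptive field on the input at this output position is [0 -2 -1 / -4 3 -4]. Elementwise product with the kernel and sum: 0·1 + -2·1 + -4·1 + 3·-2.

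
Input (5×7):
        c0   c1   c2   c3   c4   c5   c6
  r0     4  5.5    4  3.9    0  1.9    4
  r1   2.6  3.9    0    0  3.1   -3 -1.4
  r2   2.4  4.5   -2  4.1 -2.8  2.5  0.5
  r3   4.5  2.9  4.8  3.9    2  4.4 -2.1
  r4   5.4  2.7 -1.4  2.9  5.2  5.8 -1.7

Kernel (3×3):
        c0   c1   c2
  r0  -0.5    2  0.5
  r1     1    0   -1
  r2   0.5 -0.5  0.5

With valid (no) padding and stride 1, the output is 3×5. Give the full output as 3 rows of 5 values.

11.55 16.4 -1.75 6.7 7.9
14.1 -0.55 3.8 9.45 -13.8
7.15 -1.7 11.05 -5.15 9.6

Output[0,0]: The receptive field on the input at this output position is [4 5.5 4 / 2.6 3.9 0 / 2.4 4.5 -2]. Elementwise product with the kernel and sum: 4·-0.5 + 5.5·2 + 4·0.5 + 2.6·1 + 0·-1 + 2.4·0.5 + 4.5·-0.5 + -2·0.5.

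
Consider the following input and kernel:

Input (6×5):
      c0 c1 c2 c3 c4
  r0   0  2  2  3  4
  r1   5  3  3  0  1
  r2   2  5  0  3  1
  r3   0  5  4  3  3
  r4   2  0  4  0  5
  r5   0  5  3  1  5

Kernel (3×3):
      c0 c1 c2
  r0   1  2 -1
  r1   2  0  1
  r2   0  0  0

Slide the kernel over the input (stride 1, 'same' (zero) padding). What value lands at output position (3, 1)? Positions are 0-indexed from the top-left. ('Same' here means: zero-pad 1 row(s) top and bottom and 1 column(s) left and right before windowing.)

16

The receptive field on the zero-padded input at this output position is [2 5 0 / 0 5 4 / 2 0 4]. Elementwise product with the kernel and sum: 2·1 + 5·2 + 0·-1 + 0·2 + 4·1.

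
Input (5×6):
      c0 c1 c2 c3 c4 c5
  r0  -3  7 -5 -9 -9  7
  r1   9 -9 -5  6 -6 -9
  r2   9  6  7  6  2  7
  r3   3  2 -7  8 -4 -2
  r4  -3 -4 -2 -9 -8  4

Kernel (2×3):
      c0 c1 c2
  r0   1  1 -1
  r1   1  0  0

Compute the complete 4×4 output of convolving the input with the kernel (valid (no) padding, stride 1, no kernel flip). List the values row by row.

Output[0,0]: The receptive field on the input at this output position is [-3 7 -5 / 9 -9 -5]. Elementwise product with the kernel and sum: -3·1 + 7·1 + -5·-1 + 9·1.

18 2 -10 -19
14 -14 14 15
11 9 4 9
9 -17 3 -3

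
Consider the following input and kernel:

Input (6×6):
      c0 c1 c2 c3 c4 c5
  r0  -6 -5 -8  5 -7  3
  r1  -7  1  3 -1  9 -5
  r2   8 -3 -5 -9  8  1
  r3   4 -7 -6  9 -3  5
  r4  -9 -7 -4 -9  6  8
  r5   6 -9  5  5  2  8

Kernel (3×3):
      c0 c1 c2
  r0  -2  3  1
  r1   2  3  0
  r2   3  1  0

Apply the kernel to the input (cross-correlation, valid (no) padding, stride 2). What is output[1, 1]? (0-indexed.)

The receptive field on the input at this output position is [-5 -9 8 / -6 9 -3 / -4 -9 6]. Elementwise product with the kernel and sum: -5·-2 + -9·3 + 8·1 + -6·2 + 9·3 + -4·3 + -9·1.

-15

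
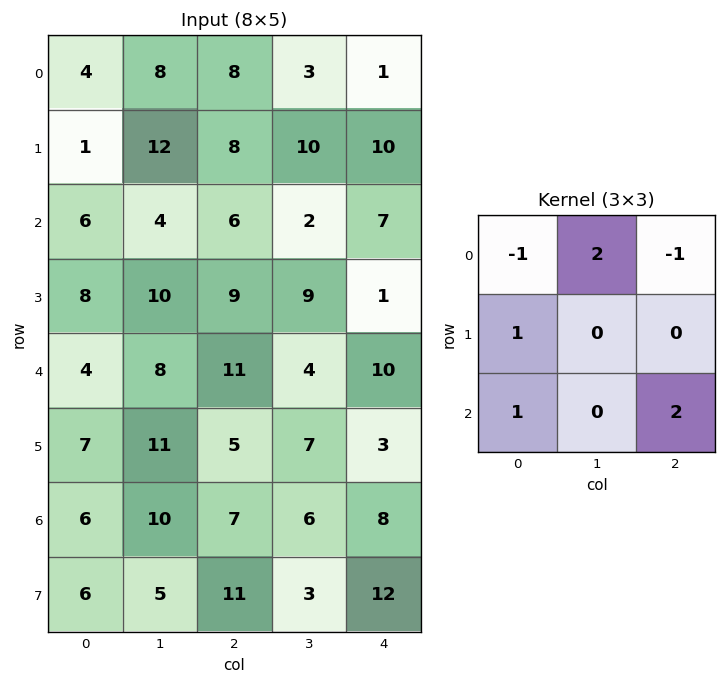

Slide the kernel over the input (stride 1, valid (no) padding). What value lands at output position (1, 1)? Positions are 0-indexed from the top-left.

26

The receptive field on the input at this output position is [12 8 10 / 4 6 2 / 10 9 9]. Elementwise product with the kernel and sum: 12·-1 + 8·2 + 10·-1 + 4·1 + 10·1 + 9·2.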